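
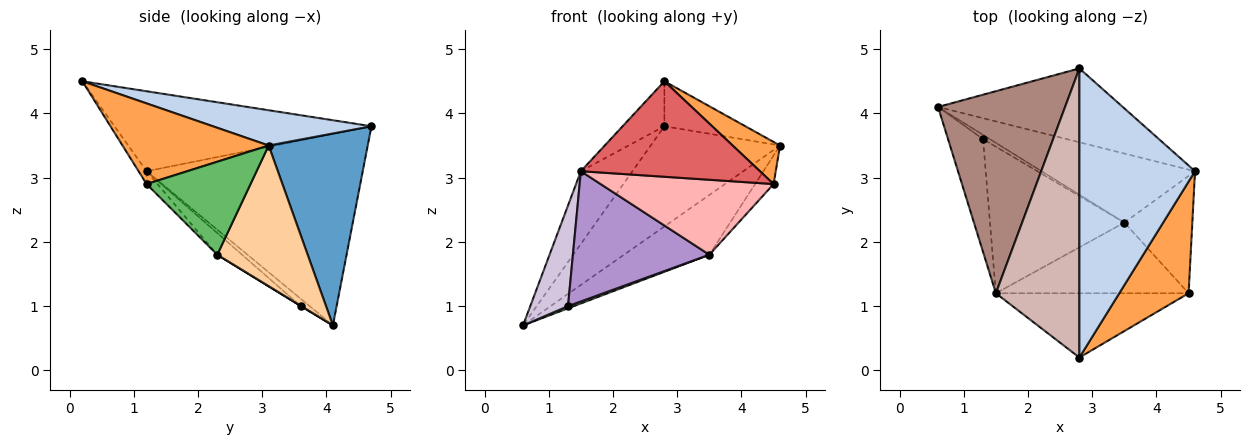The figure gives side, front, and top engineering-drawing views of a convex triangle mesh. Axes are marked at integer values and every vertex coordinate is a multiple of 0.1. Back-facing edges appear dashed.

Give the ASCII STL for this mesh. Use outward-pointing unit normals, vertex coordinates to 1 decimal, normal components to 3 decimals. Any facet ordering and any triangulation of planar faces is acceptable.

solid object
 facet normal 0.525 0.685 -0.505
  outer loop
   vertex 2.8 4.7 3.8
   vertex 4.6 3.1 3.5
   vertex 0.6 4.1 0.7
  endloop
 endfacet
 facet normal 0.289 0.147 0.946
  outer loop
   vertex 2.8 4.7 3.8
   vertex 2.8 0.2 4.5
   vertex 4.6 3.1 3.5
  endloop
 endfacet
 facet normal 0.736 -0.239 0.633
  outer loop
   vertex 4.5 1.2 2.9
   vertex 4.6 3.1 3.5
   vertex 2.8 0.2 4.5
  endloop
 endfacet
 facet normal 0.570 0.538 -0.622
  outer loop
   vertex 3.5 2.3 1.8
   vertex 0.6 4.1 0.7
   vertex 4.6 3.1 3.5
  endloop
 endfacet
 facet normal 0.799 0.142 -0.584
  outer loop
   vertex 3.5 2.3 1.8
   vertex 4.6 3.1 3.5
   vertex 4.5 1.2 2.9
  endloop
 endfacet
 facet normal 0.047 -0.465 -0.884
  outer loop
   vertex 1.3 3.6 1.0
   vertex 0.6 4.1 0.7
   vertex 3.5 2.3 1.8
  endloop
 endfacet
 facet normal -0.037 -0.829 -0.558
  outer loop
   vertex 1.5 1.2 3.1
   vertex 4.5 1.2 2.9
   vertex 2.8 0.2 4.5
  endloop
 endfacet
 facet normal -0.046 -0.727 -0.685
  outer loop
   vertex 1.5 1.2 3.1
   vertex 3.5 2.3 1.8
   vertex 4.5 1.2 2.9
  endloop
 endfacet
 facet normal -0.120 -0.659 -0.742
  outer loop
   vertex 1.5 1.2 3.1
   vertex 1.3 3.6 1.0
   vertex 3.5 2.3 1.8
  endloop
 endfacet
 facet normal -0.154 -0.658 -0.737
  outer loop
   vertex 1.5 1.2 3.1
   vertex 0.6 4.1 0.7
   vertex 1.3 3.6 1.0
  endloop
 endfacet
 facet normal -0.817 0.195 0.542
  outer loop
   vertex 1.5 1.2 3.1
   vertex 2.8 4.7 3.8
   vertex 0.6 4.1 0.7
  endloop
 endfacet
 facet normal -0.687 0.112 0.718
  outer loop
   vertex 1.5 1.2 3.1
   vertex 2.8 0.2 4.5
   vertex 2.8 4.7 3.8
  endloop
 endfacet
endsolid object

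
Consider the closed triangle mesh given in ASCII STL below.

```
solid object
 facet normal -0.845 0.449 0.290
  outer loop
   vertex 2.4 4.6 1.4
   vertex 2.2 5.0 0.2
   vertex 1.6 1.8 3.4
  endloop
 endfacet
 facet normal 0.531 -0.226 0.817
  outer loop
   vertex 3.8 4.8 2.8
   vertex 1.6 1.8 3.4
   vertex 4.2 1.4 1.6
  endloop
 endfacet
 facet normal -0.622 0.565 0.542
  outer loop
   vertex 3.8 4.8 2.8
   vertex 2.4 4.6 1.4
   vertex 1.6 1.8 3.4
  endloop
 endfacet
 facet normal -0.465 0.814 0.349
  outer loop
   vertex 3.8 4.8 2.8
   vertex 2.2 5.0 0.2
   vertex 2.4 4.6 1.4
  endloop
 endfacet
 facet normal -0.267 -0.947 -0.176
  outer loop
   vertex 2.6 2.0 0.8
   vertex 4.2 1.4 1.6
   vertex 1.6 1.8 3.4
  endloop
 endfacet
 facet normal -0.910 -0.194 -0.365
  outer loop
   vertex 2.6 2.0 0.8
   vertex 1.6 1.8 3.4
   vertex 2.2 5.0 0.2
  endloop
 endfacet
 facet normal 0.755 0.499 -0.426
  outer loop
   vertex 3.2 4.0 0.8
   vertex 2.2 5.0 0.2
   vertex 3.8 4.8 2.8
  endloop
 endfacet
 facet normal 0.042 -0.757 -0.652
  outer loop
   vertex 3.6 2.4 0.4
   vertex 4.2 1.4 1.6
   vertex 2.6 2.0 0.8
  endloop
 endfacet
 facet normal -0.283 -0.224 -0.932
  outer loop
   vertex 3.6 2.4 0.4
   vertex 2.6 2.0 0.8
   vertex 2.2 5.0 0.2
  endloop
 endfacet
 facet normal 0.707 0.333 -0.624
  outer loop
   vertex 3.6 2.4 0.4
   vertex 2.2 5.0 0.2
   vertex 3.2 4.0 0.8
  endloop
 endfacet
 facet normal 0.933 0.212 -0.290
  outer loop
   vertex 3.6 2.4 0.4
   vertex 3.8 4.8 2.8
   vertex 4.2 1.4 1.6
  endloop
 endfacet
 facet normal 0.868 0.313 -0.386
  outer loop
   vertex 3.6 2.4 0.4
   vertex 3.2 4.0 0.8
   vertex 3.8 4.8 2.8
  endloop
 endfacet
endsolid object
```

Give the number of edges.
18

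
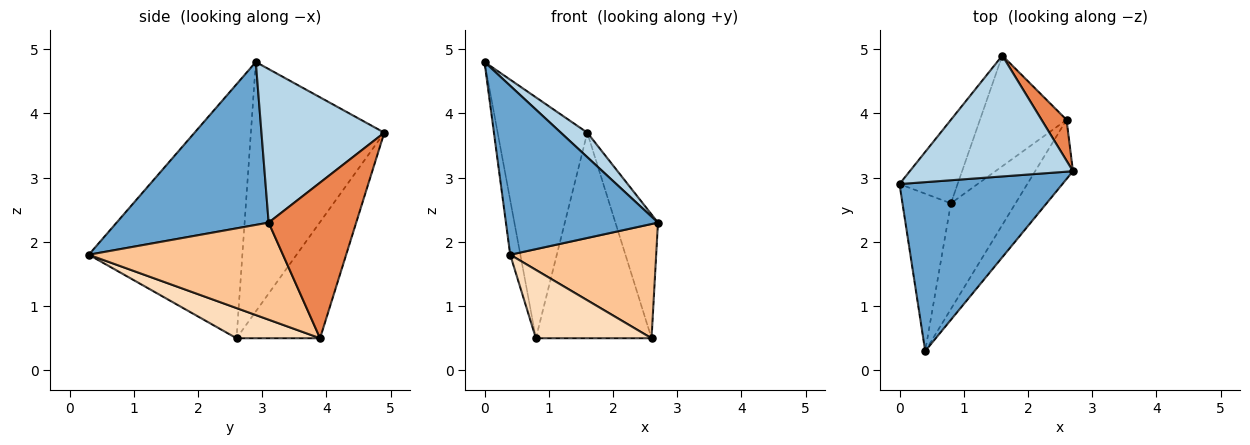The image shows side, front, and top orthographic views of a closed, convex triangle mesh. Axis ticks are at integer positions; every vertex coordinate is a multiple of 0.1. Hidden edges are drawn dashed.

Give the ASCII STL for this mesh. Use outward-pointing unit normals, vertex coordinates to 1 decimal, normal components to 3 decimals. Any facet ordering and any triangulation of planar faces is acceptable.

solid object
 facet normal 0.577 -0.577 0.577
  outer loop
   vertex 0.4 0.3 1.8
   vertex 2.7 3.1 2.3
   vertex 0.0 2.9 4.8
  endloop
 endfacet
 facet normal -0.980 0.065 -0.187
  outer loop
   vertex 0.8 2.6 0.5
   vertex 0.4 0.3 1.8
   vertex 0.0 2.9 4.8
  endloop
 endfacet
 facet normal 0.678 -0.146 0.720
  outer loop
   vertex 1.6 4.9 3.7
   vertex 0.0 2.9 4.8
   vertex 2.7 3.1 2.3
  endloop
 endfacet
 facet normal -0.815 0.548 -0.190
  outer loop
   vertex 1.6 4.9 3.7
   vertex 0.8 2.6 0.5
   vertex 0.0 2.9 4.8
  endloop
 endfacet
 facet normal 0.890 0.433 0.143
  outer loop
   vertex 2.6 3.9 0.5
   vertex 1.6 4.9 3.7
   vertex 2.7 3.1 2.3
  endloop
 endfacet
 facet normal -0.537 0.743 -0.400
  outer loop
   vertex 2.6 3.9 0.5
   vertex 0.8 2.6 0.5
   vertex 1.6 4.9 3.7
  endloop
 endfacet
 facet normal 0.763 -0.574 -0.297
  outer loop
   vertex 2.6 3.9 0.5
   vertex 2.7 3.1 2.3
   vertex 0.4 0.3 1.8
  endloop
 endfacet
 facet normal 0.365 -0.505 -0.782
  outer loop
   vertex 2.6 3.9 0.5
   vertex 0.4 0.3 1.8
   vertex 0.8 2.6 0.5
  endloop
 endfacet
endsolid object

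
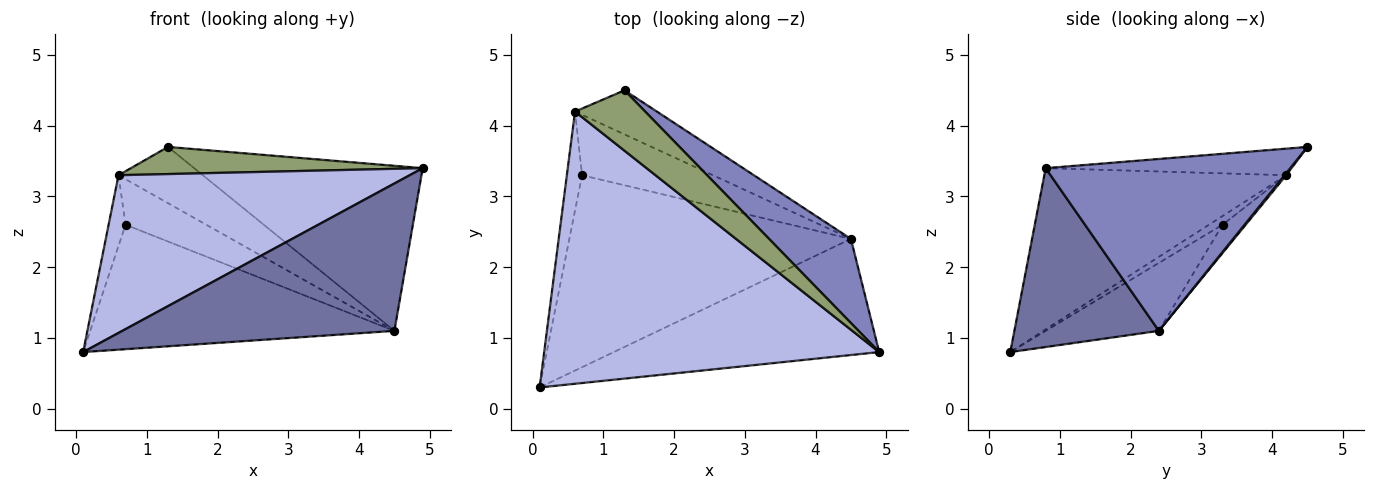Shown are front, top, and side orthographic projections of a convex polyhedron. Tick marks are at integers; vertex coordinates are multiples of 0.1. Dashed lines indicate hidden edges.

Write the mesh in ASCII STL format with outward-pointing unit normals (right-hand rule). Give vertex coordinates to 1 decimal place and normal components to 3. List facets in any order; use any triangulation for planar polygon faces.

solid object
 facet normal 0.385 -0.725 -0.571
  outer loop
   vertex 4.5 2.4 1.1
   vertex 4.9 0.8 3.4
   vertex 0.1 0.3 0.8
  endloop
 endfacet
 facet normal 0.690 0.645 0.329
  outer loop
   vertex 4.5 2.4 1.1
   vertex 1.3 4.5 3.7
   vertex 4.9 0.8 3.4
  endloop
 endfacet
 facet normal -0.198 0.533 -0.822
  outer loop
   vertex 0.7 3.3 2.6
   vertex 4.5 2.4 1.1
   vertex 0.1 0.3 0.8
  endloop
 endfacet
 facet normal -0.384 -0.463 0.799
  outer loop
   vertex 0.6 4.2 3.3
   vertex 0.1 0.3 0.8
   vertex 4.9 0.8 3.4
  endloop
 endfacet
 facet normal -0.327 -0.388 0.862
  outer loop
   vertex 0.6 4.2 3.3
   vertex 4.9 0.8 3.4
   vertex 1.3 4.5 3.7
  endloop
 endfacet
 facet normal -0.422 0.527 -0.738
  outer loop
   vertex 0.6 4.2 3.3
   vertex 0.7 3.3 2.6
   vertex 0.1 0.3 0.8
  endloop
 endfacet
 facet normal 0.015 0.787 -0.617
  outer loop
   vertex 0.6 4.2 3.3
   vertex 1.3 4.5 3.7
   vertex 4.5 2.4 1.1
  endloop
 endfacet
 facet normal -0.170 0.593 -0.787
  outer loop
   vertex 0.6 4.2 3.3
   vertex 4.5 2.4 1.1
   vertex 0.7 3.3 2.6
  endloop
 endfacet
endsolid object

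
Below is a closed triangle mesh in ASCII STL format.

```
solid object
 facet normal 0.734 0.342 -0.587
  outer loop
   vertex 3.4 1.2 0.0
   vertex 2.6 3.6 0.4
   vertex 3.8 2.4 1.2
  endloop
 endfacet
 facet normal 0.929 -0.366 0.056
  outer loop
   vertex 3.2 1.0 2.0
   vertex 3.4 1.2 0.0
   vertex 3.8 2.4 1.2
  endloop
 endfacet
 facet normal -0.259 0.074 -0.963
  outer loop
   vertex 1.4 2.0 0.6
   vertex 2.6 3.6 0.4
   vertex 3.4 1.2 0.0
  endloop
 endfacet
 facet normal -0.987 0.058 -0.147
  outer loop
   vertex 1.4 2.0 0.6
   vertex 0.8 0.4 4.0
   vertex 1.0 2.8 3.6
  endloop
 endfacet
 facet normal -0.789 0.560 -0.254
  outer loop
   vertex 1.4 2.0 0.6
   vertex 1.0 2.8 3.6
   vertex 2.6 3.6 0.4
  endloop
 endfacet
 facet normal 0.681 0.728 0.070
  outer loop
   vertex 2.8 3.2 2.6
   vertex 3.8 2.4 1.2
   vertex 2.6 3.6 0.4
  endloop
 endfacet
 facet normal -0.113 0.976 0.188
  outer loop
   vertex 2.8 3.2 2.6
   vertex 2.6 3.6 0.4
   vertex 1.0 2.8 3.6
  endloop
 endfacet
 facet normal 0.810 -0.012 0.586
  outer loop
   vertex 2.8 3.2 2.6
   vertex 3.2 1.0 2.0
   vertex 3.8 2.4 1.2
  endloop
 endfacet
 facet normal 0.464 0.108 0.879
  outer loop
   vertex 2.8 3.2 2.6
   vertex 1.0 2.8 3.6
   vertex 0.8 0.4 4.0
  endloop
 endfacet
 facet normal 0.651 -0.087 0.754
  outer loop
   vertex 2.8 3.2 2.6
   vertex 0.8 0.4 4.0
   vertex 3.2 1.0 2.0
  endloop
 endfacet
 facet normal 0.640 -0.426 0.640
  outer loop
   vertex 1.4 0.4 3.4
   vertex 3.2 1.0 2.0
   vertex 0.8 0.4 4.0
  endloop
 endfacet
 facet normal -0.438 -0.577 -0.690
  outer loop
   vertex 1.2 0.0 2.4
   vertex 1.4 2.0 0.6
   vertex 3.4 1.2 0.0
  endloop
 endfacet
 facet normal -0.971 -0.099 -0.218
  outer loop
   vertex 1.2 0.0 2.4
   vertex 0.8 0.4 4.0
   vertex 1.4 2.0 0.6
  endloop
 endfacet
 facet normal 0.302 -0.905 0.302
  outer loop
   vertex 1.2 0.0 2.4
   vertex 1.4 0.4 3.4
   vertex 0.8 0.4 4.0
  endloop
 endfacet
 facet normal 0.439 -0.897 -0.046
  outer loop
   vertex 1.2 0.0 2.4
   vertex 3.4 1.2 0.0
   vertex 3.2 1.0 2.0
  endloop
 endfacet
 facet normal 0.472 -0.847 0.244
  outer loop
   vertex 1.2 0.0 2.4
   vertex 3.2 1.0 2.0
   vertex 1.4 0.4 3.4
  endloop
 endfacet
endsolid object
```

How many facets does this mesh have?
16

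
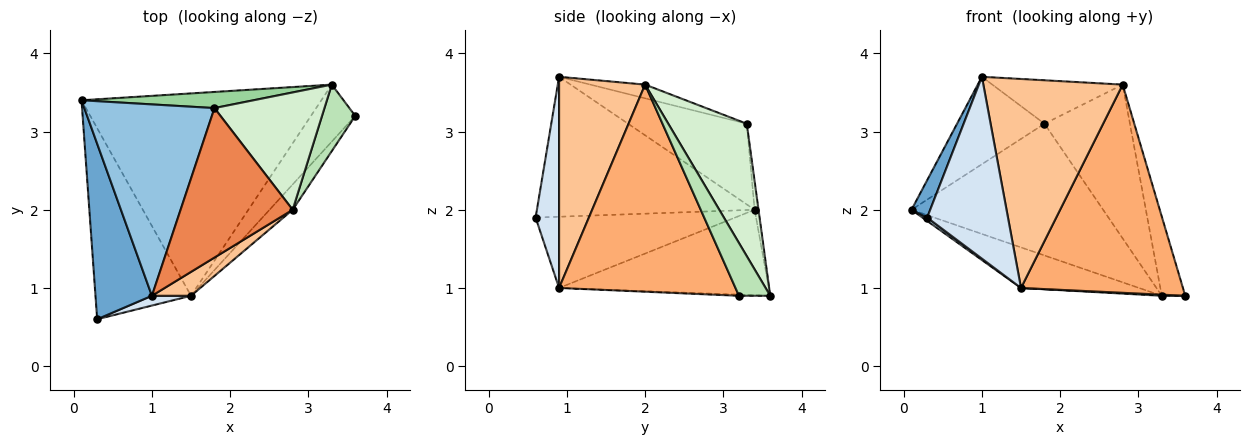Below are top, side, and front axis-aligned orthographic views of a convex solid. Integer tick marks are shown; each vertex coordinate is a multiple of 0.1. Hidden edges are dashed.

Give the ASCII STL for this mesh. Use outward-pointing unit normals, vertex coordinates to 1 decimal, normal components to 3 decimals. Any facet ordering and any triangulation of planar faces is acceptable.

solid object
 facet normal -0.925 -0.079 0.373
  outer loop
   vertex 1.0 0.9 3.7
   vertex 0.1 3.4 2.0
   vertex 0.3 0.6 1.9
  endloop
 endfacet
 facet normal -0.491 0.362 0.792
  outer loop
   vertex 1.8 3.3 3.1
   vertex 0.1 3.4 2.0
   vertex 1.0 0.9 3.7
  endloop
 endfacet
 facet normal -0.598 -0.014 -0.802
  outer loop
   vertex 1.5 0.9 1.0
   vertex 0.3 0.6 1.9
   vertex 0.1 3.4 2.0
  endloop
 endfacet
 facet normal 0.278 -0.959 0.052
  outer loop
   vertex 1.5 0.9 1.0
   vertex 1.0 0.9 3.7
   vertex 0.3 0.6 1.9
  endloop
 endfacet
 facet normal -0.116 0.277 0.954
  outer loop
   vertex 2.8 2.0 3.6
   vertex 1.8 3.3 3.1
   vertex 1.0 0.9 3.7
  endloop
 endfacet
 facet normal 0.734 -0.674 -0.082
  outer loop
   vertex 2.8 2.0 3.6
   vertex 1.5 0.9 1.0
   vertex 3.6 3.2 0.9
  endloop
 endfacet
 facet normal 0.523 -0.847 0.097
  outer loop
   vertex 2.8 2.0 3.6
   vertex 1.0 0.9 3.7
   vertex 1.5 0.9 1.0
  endloop
 endfacet
 facet normal -0.330 0.186 -0.926
  outer loop
   vertex 3.3 3.6 0.9
   vertex 1.5 0.9 1.0
   vertex 0.1 3.4 2.0
  endloop
 endfacet
 facet normal -0.026 -0.020 -0.999
  outer loop
   vertex 3.3 3.6 0.9
   vertex 3.6 3.2 0.9
   vertex 1.5 0.9 1.0
  endloop
 endfacet
 facet normal -0.020 0.992 0.122
  outer loop
   vertex 3.3 3.6 0.9
   vertex 0.1 3.4 2.0
   vertex 1.8 3.3 3.1
  endloop
 endfacet
 facet normal 0.714 0.536 0.450
  outer loop
   vertex 3.3 3.6 0.9
   vertex 2.8 2.0 3.6
   vertex 3.6 3.2 0.9
  endloop
 endfacet
 facet normal 0.590 0.642 0.490
  outer loop
   vertex 3.3 3.6 0.9
   vertex 1.8 3.3 3.1
   vertex 2.8 2.0 3.6
  endloop
 endfacet
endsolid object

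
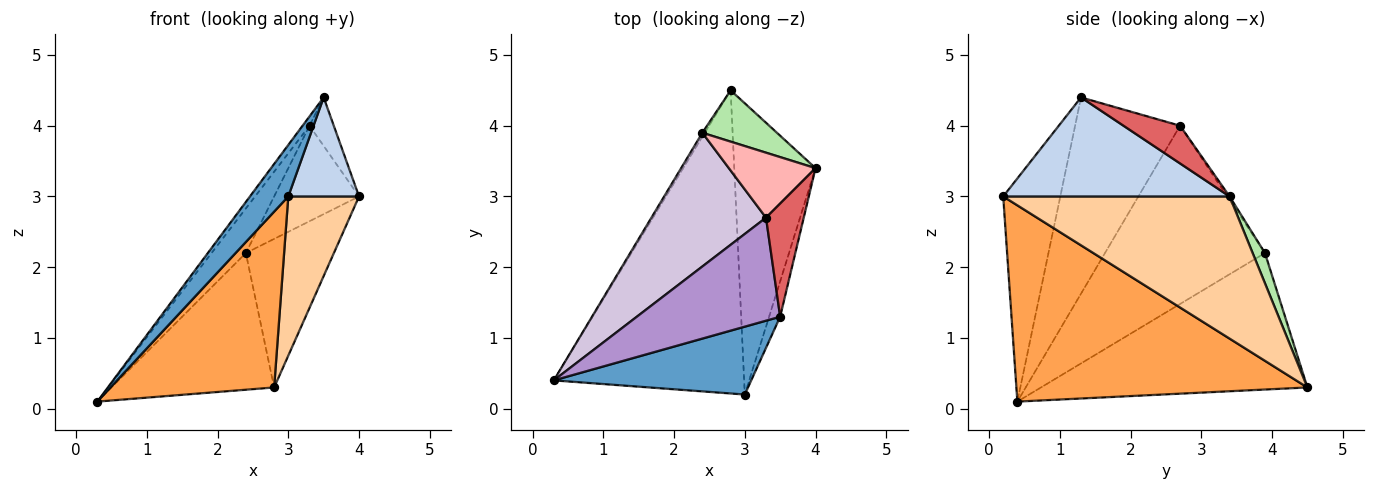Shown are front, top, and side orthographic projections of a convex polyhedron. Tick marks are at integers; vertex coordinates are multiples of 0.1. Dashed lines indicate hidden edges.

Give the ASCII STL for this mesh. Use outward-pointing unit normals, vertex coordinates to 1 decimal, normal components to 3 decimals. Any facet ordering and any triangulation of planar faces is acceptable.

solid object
 facet normal -0.669 -0.449 0.592
  outer loop
   vertex 3.5 1.3 4.4
   vertex 0.3 0.4 0.1
   vertex 3.0 0.2 3.0
  endloop
 endfacet
 facet normal 0.949 -0.297 -0.106
  outer loop
   vertex 3.5 1.3 4.4
   vertex 3.0 0.2 3.0
   vertex 4.0 3.4 3.0
  endloop
 endfacet
 facet normal 0.666 -0.374 -0.646
  outer loop
   vertex 2.8 4.5 0.3
   vertex 3.0 0.2 3.0
   vertex 0.3 0.4 0.1
  endloop
 endfacet
 facet normal 0.838 -0.262 -0.479
  outer loop
   vertex 2.8 4.5 0.3
   vertex 4.0 3.4 3.0
   vertex 3.0 0.2 3.0
  endloop
 endfacet
 facet normal -0.853 0.521 -0.015
  outer loop
   vertex 2.8 4.5 0.3
   vertex 0.3 0.4 0.1
   vertex 2.4 3.9 2.2
  endloop
 endfacet
 facet normal 0.131 0.937 0.324
  outer loop
   vertex 2.8 4.5 0.3
   vertex 2.4 3.9 2.2
   vertex 4.0 3.4 3.0
  endloop
 endfacet
 facet normal 0.677 0.290 0.677
  outer loop
   vertex 3.3 2.7 4.0
   vertex 3.5 1.3 4.4
   vertex 4.0 3.4 3.0
  endloop
 endfacet
 facet normal -0.023 0.826 0.562
  outer loop
   vertex 3.3 2.7 4.0
   vertex 4.0 3.4 3.0
   vertex 2.4 3.9 2.2
  endloop
 endfacet
 facet normal -0.806 0.053 0.589
  outer loop
   vertex 3.3 2.7 4.0
   vertex 0.3 0.4 0.1
   vertex 3.5 1.3 4.4
  endloop
 endfacet
 facet normal -0.828 0.177 0.532
  outer loop
   vertex 3.3 2.7 4.0
   vertex 2.4 3.9 2.2
   vertex 0.3 0.4 0.1
  endloop
 endfacet
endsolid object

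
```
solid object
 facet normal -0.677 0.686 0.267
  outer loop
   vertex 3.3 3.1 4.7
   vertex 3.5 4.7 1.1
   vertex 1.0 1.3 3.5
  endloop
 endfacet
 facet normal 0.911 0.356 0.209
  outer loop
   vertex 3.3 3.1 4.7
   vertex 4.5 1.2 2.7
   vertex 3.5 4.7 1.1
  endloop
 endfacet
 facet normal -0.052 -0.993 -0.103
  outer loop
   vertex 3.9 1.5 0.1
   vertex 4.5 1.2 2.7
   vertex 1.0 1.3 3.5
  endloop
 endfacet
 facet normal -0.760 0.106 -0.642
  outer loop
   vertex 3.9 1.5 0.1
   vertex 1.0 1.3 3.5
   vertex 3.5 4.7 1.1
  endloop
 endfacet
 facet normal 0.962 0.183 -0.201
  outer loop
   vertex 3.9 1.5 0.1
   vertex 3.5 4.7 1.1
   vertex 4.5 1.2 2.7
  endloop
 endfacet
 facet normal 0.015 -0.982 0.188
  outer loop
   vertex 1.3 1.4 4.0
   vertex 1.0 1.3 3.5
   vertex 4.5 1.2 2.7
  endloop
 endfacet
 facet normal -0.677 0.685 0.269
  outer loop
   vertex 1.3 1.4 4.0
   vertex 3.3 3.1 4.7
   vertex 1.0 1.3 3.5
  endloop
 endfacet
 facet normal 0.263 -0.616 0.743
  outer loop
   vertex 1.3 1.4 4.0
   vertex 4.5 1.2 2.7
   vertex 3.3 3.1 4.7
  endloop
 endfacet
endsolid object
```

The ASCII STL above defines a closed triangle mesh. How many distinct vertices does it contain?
6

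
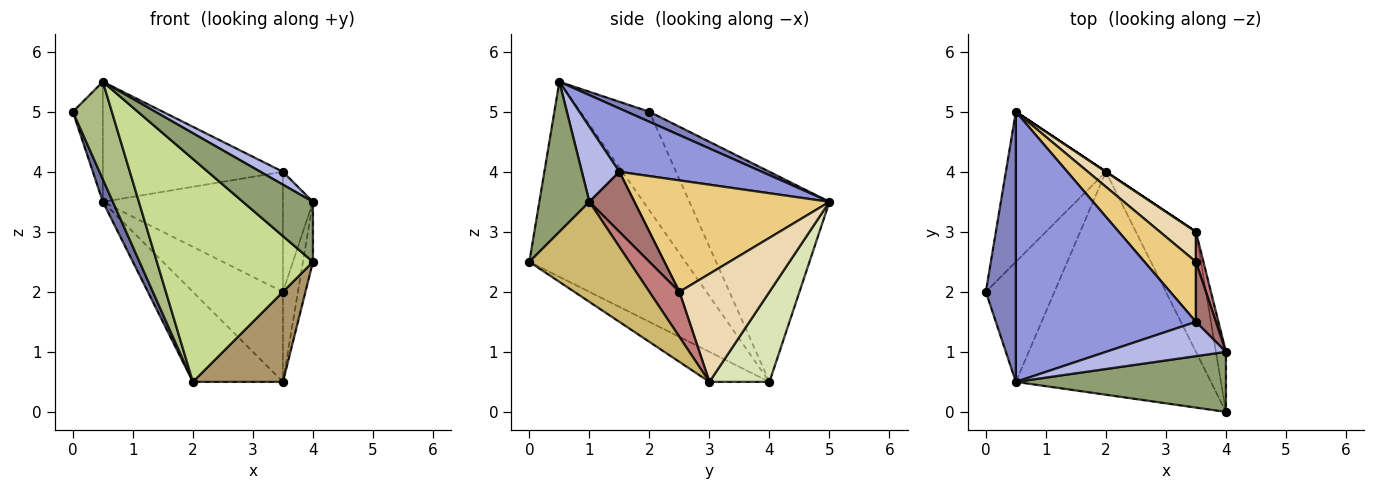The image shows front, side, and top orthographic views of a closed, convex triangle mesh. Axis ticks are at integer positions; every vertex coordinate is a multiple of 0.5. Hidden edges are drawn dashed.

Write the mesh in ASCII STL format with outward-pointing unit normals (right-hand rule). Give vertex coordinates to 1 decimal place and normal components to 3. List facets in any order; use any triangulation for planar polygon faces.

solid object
 facet normal -0.901 -0.064 -0.429
  outer loop
   vertex 2.0 4.0 0.5
   vertex 0.0 2.0 5.0
   vertex 0.5 5.0 3.5
  endloop
 endfacet
 facet normal 0.291 0.389 0.874
  outer loop
   vertex 0.5 0.5 5.5
   vertex 0.5 5.0 3.5
   vertex 0.0 2.0 5.0
  endloop
 endfacet
 facet normal 0.306 0.387 0.870
  outer loop
   vertex 0.5 0.5 5.5
   vertex 3.5 1.5 4.0
   vertex 0.5 5.0 3.5
  endloop
 endfacet
 facet normal 0.505 -0.303 0.808
  outer loop
   vertex 0.5 0.5 5.5
   vertex 4.0 1.0 3.5
   vertex 3.5 1.5 4.0
  endloop
 endfacet
 facet normal 0.451 -0.631 0.631
  outer loop
   vertex 0.5 0.5 5.5
   vertex 4.0 0.0 2.5
   vertex 4.0 1.0 3.5
  endloop
 endfacet
 facet normal -0.745 -0.421 -0.518
  outer loop
   vertex 0.5 0.5 5.5
   vertex 0.0 2.0 5.0
   vertex 2.0 4.0 0.5
  endloop
 endfacet
 facet normal -0.577 -0.577 -0.577
  outer loop
   vertex 0.5 0.5 5.5
   vertex 2.0 4.0 0.5
   vertex 4.0 0.0 2.5
  endloop
 endfacet
 facet normal 0.555 0.832 0.000
  outer loop
   vertex 3.5 3.0 0.5
   vertex 2.0 4.0 0.5
   vertex 0.5 5.0 3.5
  endloop
 endfacet
 facet normal -0.371 -0.557 -0.743
  outer loop
   vertex 3.5 3.0 0.5
   vertex 4.0 0.0 2.5
   vertex 2.0 4.0 0.5
  endloop
 endfacet
 facet normal 0.990 0.099 -0.099
  outer loop
   vertex 3.5 3.0 0.5
   vertex 4.0 1.0 3.5
   vertex 4.0 0.0 2.5
  endloop
 endfacet
 facet normal 0.696 0.642 0.321
  outer loop
   vertex 3.5 2.5 2.0
   vertex 0.5 5.0 3.5
   vertex 3.5 1.5 4.0
  endloop
 endfacet
 facet normal 0.688 0.688 0.229
  outer loop
   vertex 3.5 2.5 2.0
   vertex 3.5 3.0 0.5
   vertex 0.5 5.0 3.5
  endloop
 endfacet
 facet normal 0.802 0.535 0.267
  outer loop
   vertex 3.5 2.5 2.0
   vertex 3.5 1.5 4.0
   vertex 4.0 1.0 3.5
  endloop
 endfacet
 facet normal 0.885 0.442 0.147
  outer loop
   vertex 3.5 2.5 2.0
   vertex 4.0 1.0 3.5
   vertex 3.5 3.0 0.5
  endloop
 endfacet
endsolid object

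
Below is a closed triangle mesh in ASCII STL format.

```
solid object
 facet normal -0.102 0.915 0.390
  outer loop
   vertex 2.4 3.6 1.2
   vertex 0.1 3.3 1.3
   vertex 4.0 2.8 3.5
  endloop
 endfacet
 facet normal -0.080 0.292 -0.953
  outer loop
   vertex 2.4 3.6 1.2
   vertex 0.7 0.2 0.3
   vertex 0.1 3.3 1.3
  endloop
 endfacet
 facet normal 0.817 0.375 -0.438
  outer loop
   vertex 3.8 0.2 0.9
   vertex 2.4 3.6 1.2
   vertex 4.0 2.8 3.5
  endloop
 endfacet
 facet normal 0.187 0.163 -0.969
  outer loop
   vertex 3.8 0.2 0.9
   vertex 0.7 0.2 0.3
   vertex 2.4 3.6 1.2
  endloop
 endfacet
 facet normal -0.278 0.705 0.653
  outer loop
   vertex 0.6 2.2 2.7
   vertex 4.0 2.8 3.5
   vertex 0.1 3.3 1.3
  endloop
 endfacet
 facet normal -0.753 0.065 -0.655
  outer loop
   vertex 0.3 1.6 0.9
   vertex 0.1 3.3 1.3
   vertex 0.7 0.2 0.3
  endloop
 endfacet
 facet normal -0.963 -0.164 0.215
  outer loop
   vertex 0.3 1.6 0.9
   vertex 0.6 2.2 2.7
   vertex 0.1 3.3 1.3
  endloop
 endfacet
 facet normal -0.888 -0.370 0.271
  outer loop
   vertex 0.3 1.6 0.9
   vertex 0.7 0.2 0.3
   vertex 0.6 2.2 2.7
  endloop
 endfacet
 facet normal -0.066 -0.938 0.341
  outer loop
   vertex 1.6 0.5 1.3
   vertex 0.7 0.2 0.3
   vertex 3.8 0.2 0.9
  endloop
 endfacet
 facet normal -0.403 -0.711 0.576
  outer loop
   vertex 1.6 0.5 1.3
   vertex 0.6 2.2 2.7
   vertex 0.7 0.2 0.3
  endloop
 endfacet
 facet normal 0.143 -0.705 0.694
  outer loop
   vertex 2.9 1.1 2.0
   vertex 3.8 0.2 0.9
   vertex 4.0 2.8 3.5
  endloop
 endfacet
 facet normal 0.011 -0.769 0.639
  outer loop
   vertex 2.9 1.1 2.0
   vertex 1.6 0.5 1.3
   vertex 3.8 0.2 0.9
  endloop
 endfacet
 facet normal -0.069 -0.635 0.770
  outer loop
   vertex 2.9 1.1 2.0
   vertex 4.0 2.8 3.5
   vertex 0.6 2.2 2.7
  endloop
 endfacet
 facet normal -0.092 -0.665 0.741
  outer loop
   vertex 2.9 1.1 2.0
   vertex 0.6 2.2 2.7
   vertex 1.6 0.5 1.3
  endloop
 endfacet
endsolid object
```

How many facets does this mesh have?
14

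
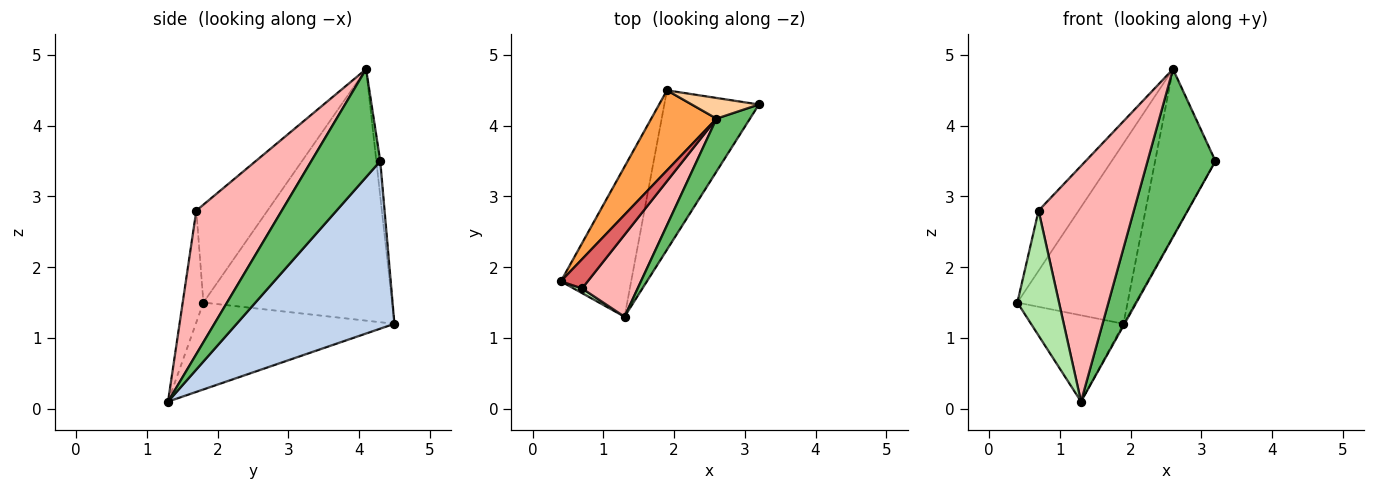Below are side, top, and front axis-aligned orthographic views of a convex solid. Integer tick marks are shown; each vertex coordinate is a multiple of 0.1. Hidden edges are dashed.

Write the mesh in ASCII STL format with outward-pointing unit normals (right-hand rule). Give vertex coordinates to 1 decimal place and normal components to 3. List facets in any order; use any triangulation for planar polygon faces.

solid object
 facet normal -0.731 0.340 -0.591
  outer loop
   vertex 1.3 1.3 0.1
   vertex 0.4 1.8 1.5
   vertex 1.9 4.5 1.2
  endloop
 endfacet
 facet normal 0.871 0.006 -0.492
  outer loop
   vertex 1.3 1.3 0.1
   vertex 1.9 4.5 1.2
   vertex 3.2 4.3 3.5
  endloop
 endfacet
 facet normal -0.843 0.492 0.219
  outer loop
   vertex 2.6 4.1 4.8
   vertex 1.9 4.5 1.2
   vertex 0.4 1.8 1.5
  endloop
 endfacet
 facet normal -0.065 0.990 0.123
  outer loop
   vertex 2.6 4.1 4.8
   vertex 3.2 4.3 3.5
   vertex 1.9 4.5 1.2
  endloop
 endfacet
 facet normal 0.696 -0.685 0.216
  outer loop
   vertex 2.6 4.1 4.8
   vertex 1.3 1.3 0.1
   vertex 3.2 4.3 3.5
  endloop
 endfacet
 facet normal -0.445 -0.895 0.034
  outer loop
   vertex 0.7 1.7 2.8
   vertex 0.4 1.8 1.5
   vertex 1.3 1.3 0.1
  endloop
 endfacet
 facet normal -0.847 0.477 0.232
  outer loop
   vertex 0.7 1.7 2.8
   vertex 2.6 4.1 4.8
   vertex 0.4 1.8 1.5
  endloop
 endfacet
 facet normal 0.647 -0.721 0.250
  outer loop
   vertex 0.7 1.7 2.8
   vertex 1.3 1.3 0.1
   vertex 2.6 4.1 4.8
  endloop
 endfacet
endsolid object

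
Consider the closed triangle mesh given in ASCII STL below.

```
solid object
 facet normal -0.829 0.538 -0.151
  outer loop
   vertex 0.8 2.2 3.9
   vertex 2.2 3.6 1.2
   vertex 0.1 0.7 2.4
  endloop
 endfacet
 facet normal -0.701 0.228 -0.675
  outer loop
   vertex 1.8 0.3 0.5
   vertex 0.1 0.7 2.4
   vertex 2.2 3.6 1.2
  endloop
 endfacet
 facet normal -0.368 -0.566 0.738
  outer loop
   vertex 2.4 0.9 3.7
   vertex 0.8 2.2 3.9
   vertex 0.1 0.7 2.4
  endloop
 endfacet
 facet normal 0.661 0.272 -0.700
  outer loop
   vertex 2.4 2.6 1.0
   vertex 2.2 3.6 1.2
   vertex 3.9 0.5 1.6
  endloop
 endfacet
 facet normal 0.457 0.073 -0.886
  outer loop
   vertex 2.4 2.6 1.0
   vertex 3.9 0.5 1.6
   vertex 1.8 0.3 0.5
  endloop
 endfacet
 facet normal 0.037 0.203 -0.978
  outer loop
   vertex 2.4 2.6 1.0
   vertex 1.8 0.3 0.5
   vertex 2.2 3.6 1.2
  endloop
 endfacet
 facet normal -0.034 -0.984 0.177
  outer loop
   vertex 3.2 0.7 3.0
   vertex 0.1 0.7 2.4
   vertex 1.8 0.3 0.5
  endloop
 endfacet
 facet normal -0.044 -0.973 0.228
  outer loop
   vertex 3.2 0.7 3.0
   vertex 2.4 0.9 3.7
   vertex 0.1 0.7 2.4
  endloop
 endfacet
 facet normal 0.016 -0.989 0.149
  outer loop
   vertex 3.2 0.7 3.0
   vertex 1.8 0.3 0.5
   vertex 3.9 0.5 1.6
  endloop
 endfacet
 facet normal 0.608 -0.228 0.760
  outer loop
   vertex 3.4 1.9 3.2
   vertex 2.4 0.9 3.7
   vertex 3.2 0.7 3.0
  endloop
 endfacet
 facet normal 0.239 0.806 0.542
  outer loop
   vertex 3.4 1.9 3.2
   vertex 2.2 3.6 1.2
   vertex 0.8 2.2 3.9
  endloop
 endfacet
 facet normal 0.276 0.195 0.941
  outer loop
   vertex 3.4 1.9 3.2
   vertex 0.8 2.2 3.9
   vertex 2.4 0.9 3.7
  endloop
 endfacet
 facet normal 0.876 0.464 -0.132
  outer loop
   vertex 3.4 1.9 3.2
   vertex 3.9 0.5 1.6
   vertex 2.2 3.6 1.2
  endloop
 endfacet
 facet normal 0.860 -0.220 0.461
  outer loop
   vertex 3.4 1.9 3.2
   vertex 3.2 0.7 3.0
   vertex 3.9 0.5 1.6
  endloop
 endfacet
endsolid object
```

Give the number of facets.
14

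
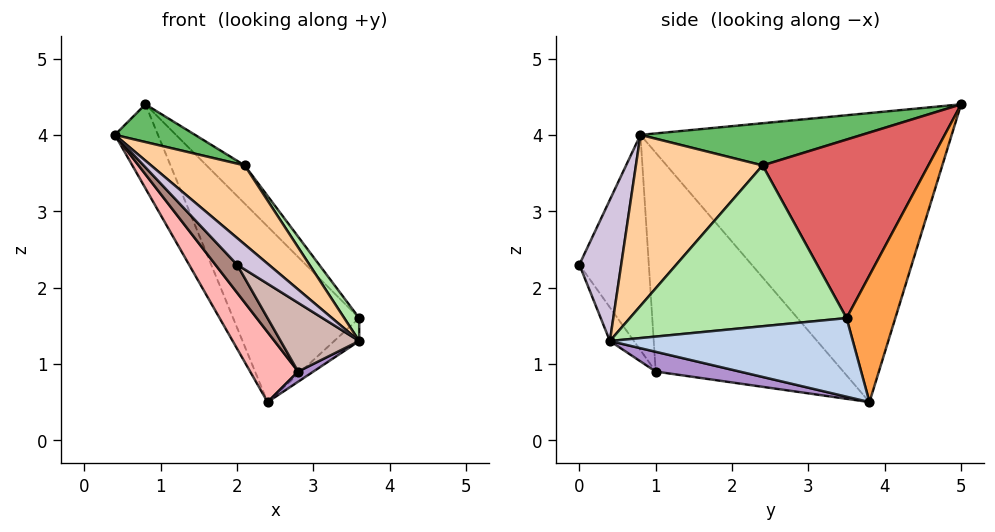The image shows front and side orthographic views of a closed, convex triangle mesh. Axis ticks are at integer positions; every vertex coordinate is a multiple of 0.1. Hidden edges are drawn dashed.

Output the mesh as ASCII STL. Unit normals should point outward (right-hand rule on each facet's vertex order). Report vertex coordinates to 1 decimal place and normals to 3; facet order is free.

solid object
 facet normal -0.904 0.125 -0.409
  outer loop
   vertex 2.4 3.8 0.5
   vertex 0.4 0.8 4.0
   vertex 0.8 5.0 4.4
  endloop
 endfacet
 facet normal 0.684 0.070 -0.727
  outer loop
   vertex 3.6 3.5 1.6
   vertex 3.6 0.4 1.3
   vertex 2.4 3.8 0.5
  endloop
 endfacet
 facet normal 0.357 0.924 -0.138
  outer loop
   vertex 3.6 3.5 1.6
   vertex 2.4 3.8 0.5
   vertex 0.8 5.0 4.4
  endloop
 endfacet
 facet normal 0.557 -0.412 0.721
  outer loop
   vertex 2.1 2.4 3.6
   vertex 0.4 0.8 4.0
   vertex 3.6 0.4 1.3
  endloop
 endfacet
 facet normal 0.334 -0.121 0.935
  outer loop
   vertex 2.1 2.4 3.6
   vertex 0.8 5.0 4.4
   vertex 0.4 0.8 4.0
  endloop
 endfacet
 facet normal 0.813 -0.056 0.579
  outer loop
   vertex 2.1 2.4 3.6
   vertex 3.6 0.4 1.3
   vertex 3.6 3.5 1.6
  endloop
 endfacet
 facet normal 0.741 0.171 0.650
  outer loop
   vertex 2.1 2.4 3.6
   vertex 3.6 3.5 1.6
   vertex 0.8 5.0 4.4
  endloop
 endfacet
 facet normal -0.769 -0.197 -0.608
  outer loop
   vertex 2.8 1.0 0.9
   vertex 0.4 0.8 4.0
   vertex 2.4 3.8 0.5
  endloop
 endfacet
 facet normal 0.402 -0.073 -0.913
  outer loop
   vertex 2.8 1.0 0.9
   vertex 2.4 3.8 0.5
   vertex 3.6 0.4 1.3
  endloop
 endfacet
 facet normal 0.554 -0.419 0.719
  outer loop
   vertex 2.0 0.0 2.3
   vertex 3.6 0.4 1.3
   vertex 0.4 0.8 4.0
  endloop
 endfacet
 facet normal -0.761 -0.237 -0.604
  outer loop
   vertex 2.0 0.0 2.3
   vertex 0.4 0.8 4.0
   vertex 2.8 1.0 0.9
  endloop
 endfacet
 facet normal -0.223 -0.729 -0.648
  outer loop
   vertex 2.0 0.0 2.3
   vertex 2.8 1.0 0.9
   vertex 3.6 0.4 1.3
  endloop
 endfacet
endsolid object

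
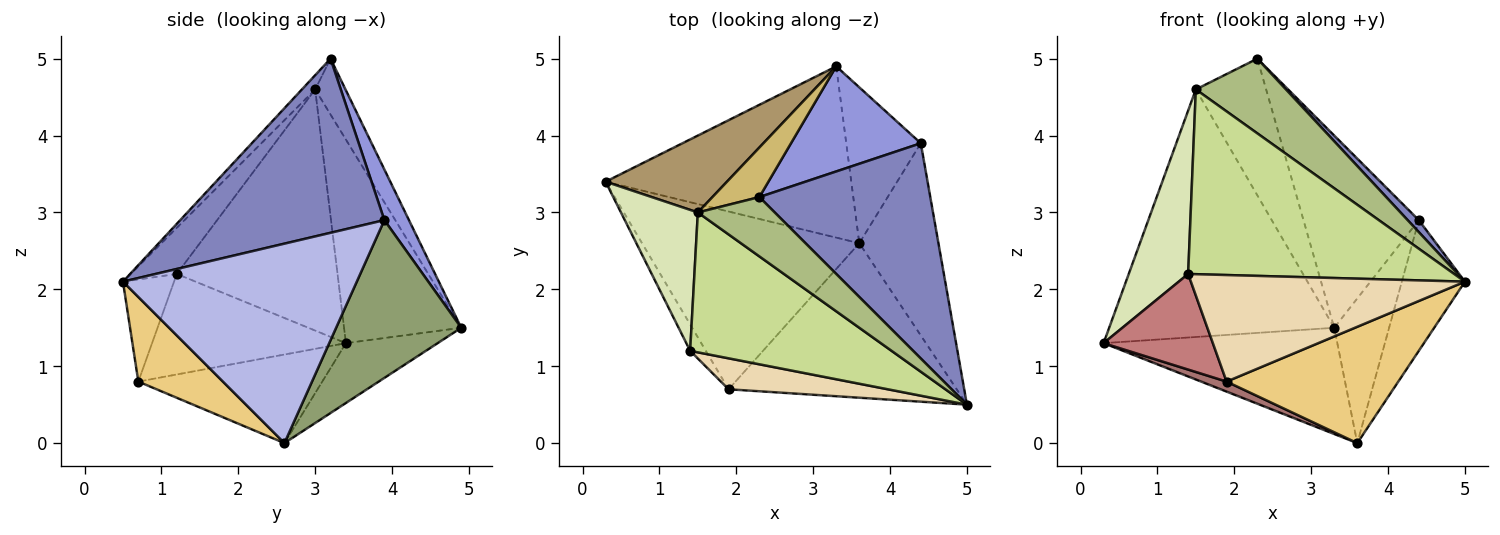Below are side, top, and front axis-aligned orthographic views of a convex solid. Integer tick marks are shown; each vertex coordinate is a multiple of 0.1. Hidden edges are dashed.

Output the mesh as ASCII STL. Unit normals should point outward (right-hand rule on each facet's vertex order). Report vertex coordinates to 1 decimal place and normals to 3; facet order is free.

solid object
 facet normal -0.203 0.516 -0.832
  outer loop
   vertex 3.6 2.6 0.0
   vertex 0.3 3.4 1.3
   vertex 3.3 4.9 1.5
  endloop
 endfacet
 facet normal 0.713 -0.039 0.700
  outer loop
   vertex 4.4 3.9 2.9
   vertex 2.3 3.2 5.0
   vertex 5.0 0.5 2.1
  endloop
 endfacet
 facet normal 0.184 0.862 0.471
  outer loop
   vertex 4.4 3.9 2.9
   vertex 3.3 4.9 1.5
   vertex 2.3 3.2 5.0
  endloop
 endfacet
 facet normal 0.902 0.243 -0.358
  outer loop
   vertex 4.4 3.9 2.9
   vertex 5.0 0.5 2.1
   vertex 3.6 2.6 0.0
  endloop
 endfacet
 facet normal 0.840 0.369 -0.397
  outer loop
   vertex 4.4 3.9 2.9
   vertex 3.6 2.6 0.0
   vertex 3.3 4.9 1.5
  endloop
 endfacet
 facet normal -0.114 -0.778 0.618
  outer loop
   vertex 1.5 3.0 4.6
   vertex 5.0 0.5 2.1
   vertex 2.3 3.2 5.0
  endloop
 endfacet
 facet normal -0.137 -0.790 0.598
  outer loop
   vertex 1.5 3.0 4.6
   vertex 1.4 1.2 2.2
   vertex 5.0 0.5 2.1
  endloop
 endfacet
 facet normal -0.899 -0.332 0.287
  outer loop
   vertex 1.5 3.0 4.6
   vertex 0.3 3.4 1.3
   vertex 1.4 1.2 2.2
  endloop
 endfacet
 facet normal -0.445 0.855 0.266
  outer loop
   vertex 1.5 3.0 4.6
   vertex 3.3 4.9 1.5
   vertex 0.3 3.4 1.3
  endloop
 endfacet
 facet normal -0.376 0.871 0.316
  outer loop
   vertex 1.5 3.0 4.6
   vertex 2.3 3.2 5.0
   vertex 3.3 4.9 1.5
  endloop
 endfacet
 facet normal 0.284 -0.577 -0.766
  outer loop
   vertex 1.9 0.7 0.8
   vertex 3.6 2.6 0.0
   vertex 5.0 0.5 2.1
  endloop
 endfacet
 facet normal -0.176 -0.945 0.275
  outer loop
   vertex 1.9 0.7 0.8
   vertex 5.0 0.5 2.1
   vertex 1.4 1.2 2.2
  endloop
 endfacet
 facet normal -0.377 -0.052 -0.925
  outer loop
   vertex 1.9 0.7 0.8
   vertex 0.3 3.4 1.3
   vertex 3.6 2.6 0.0
  endloop
 endfacet
 facet normal -0.863 -0.487 -0.134
  outer loop
   vertex 1.9 0.7 0.8
   vertex 1.4 1.2 2.2
   vertex 0.3 3.4 1.3
  endloop
 endfacet
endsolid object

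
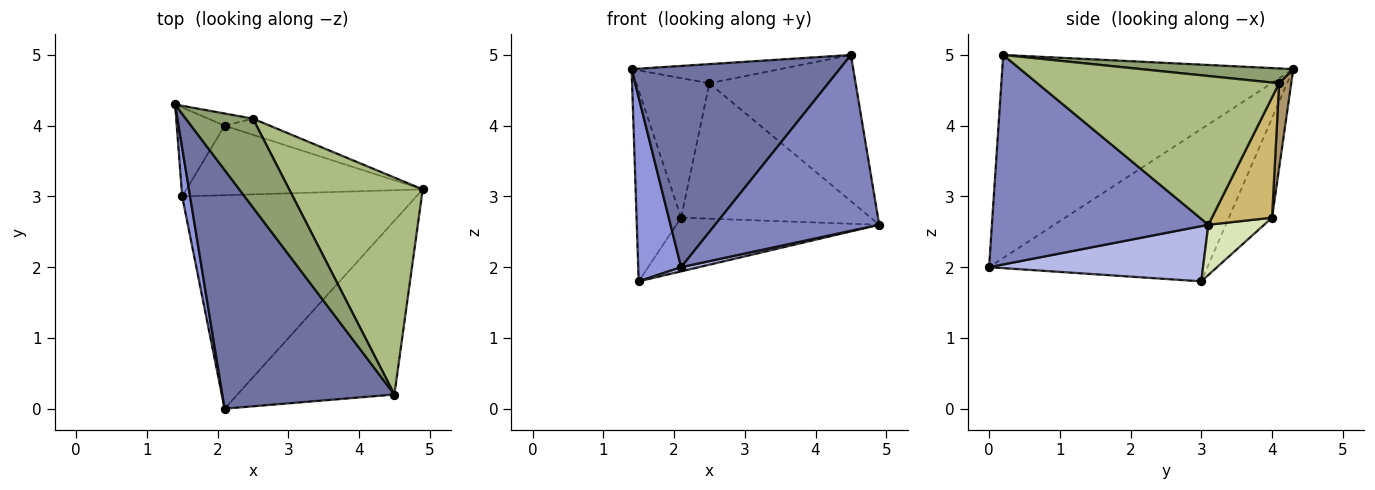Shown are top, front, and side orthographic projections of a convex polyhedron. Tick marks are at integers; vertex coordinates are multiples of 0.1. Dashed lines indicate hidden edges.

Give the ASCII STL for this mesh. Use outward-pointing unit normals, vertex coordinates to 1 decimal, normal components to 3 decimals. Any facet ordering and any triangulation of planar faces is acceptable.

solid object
 facet normal -0.670 -0.479 0.568
  outer loop
   vertex 4.5 0.2 5.0
   vertex 1.4 4.3 4.8
   vertex 2.1 0.0 2.0
  endloop
 endfacet
 facet normal 0.684 -0.519 -0.513
  outer loop
   vertex 4.5 0.2 5.0
   vertex 2.1 0.0 2.0
   vertex 4.9 3.1 2.6
  endloop
 endfacet
 facet normal -0.980 -0.193 0.051
  outer loop
   vertex 1.5 3.0 1.8
   vertex 2.1 0.0 2.0
   vertex 1.4 4.3 4.8
  endloop
 endfacet
 facet normal 0.230 -0.019 -0.973
  outer loop
   vertex 1.5 3.0 1.8
   vertex 4.9 3.1 2.6
   vertex 2.1 0.0 2.0
  endloop
 endfacet
 facet normal 0.211 0.206 0.955
  outer loop
   vertex 2.5 4.1 4.6
   vertex 1.4 4.3 4.8
   vertex 4.5 0.2 5.0
  endloop
 endfacet
 facet normal 0.679 0.410 0.609
  outer loop
   vertex 2.5 4.1 4.6
   vertex 4.5 0.2 5.0
   vertex 4.9 3.1 2.6
  endloop
 endfacet
 facet normal -0.660 0.681 -0.317
  outer loop
   vertex 2.1 4.0 2.7
   vertex 1.5 3.0 1.8
   vertex 1.4 4.3 4.8
  endloop
 endfacet
 facet normal 0.166 0.603 -0.780
  outer loop
   vertex 2.1 4.0 2.7
   vertex 4.9 3.1 2.6
   vertex 1.5 3.0 1.8
  endloop
 endfacet
 facet normal 0.163 0.983 -0.086
  outer loop
   vertex 2.1 4.0 2.7
   vertex 1.4 4.3 4.8
   vertex 2.5 4.1 4.6
  endloop
 endfacet
 facet normal 0.300 0.947 -0.113
  outer loop
   vertex 2.1 4.0 2.7
   vertex 2.5 4.1 4.6
   vertex 4.9 3.1 2.6
  endloop
 endfacet
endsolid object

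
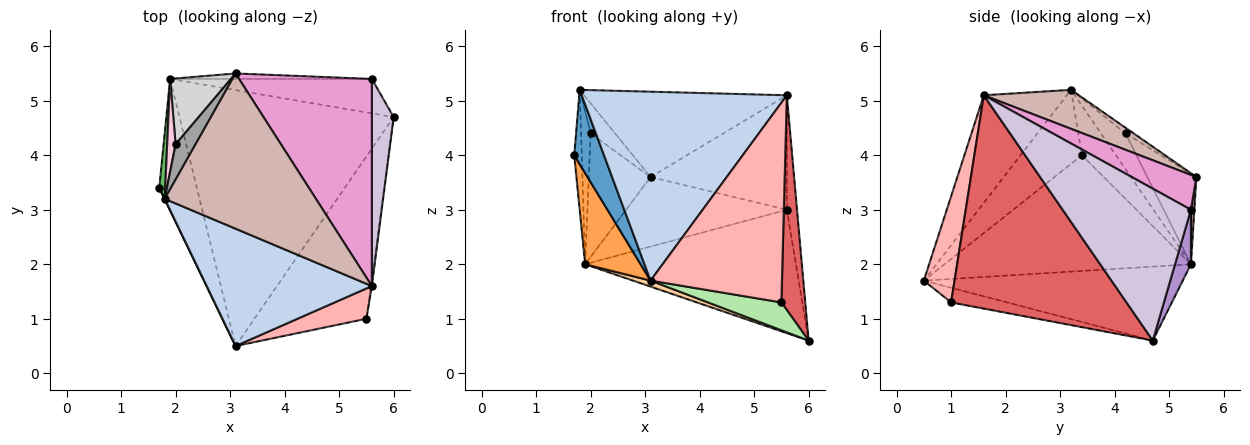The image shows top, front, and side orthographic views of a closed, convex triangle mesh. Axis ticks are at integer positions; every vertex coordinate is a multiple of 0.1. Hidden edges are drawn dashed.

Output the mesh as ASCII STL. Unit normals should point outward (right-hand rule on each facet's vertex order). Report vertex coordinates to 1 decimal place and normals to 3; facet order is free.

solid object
 facet normal -0.900 -0.436 0.002
  outer loop
   vertex 1.8 3.2 5.2
   vertex 1.7 3.4 4.0
   vertex 3.1 0.5 1.7
  endloop
 endfacet
 facet normal -0.325 -0.803 0.499
  outer loop
   vertex 5.6 1.6 5.1
   vertex 1.8 3.2 5.2
   vertex 3.1 0.5 1.7
  endloop
 endfacet
 facet normal -0.930 -0.209 -0.302
  outer loop
   vertex 1.9 5.4 2.0
   vertex 3.1 0.5 1.7
   vertex 1.7 3.4 4.0
  endloop
 endfacet
 facet normal -0.326 -0.022 -0.945
  outer loop
   vertex 1.9 5.4 2.0
   vertex 6.0 4.7 0.6
   vertex 3.1 0.5 1.7
  endloop
 endfacet
 facet normal -0.970 0.213 0.116
  outer loop
   vertex 1.9 5.4 2.0
   vertex 1.7 3.4 4.0
   vertex 1.8 3.2 5.2
  endloop
 endfacet
 facet normal -0.128 -0.168 -0.978
  outer loop
   vertex 5.5 1.0 1.3
   vertex 3.1 0.5 1.7
   vertex 6.0 4.7 0.6
  endloop
 endfacet
 facet normal 0.991 -0.135 -0.005
  outer loop
   vertex 5.5 1.0 1.3
   vertex 6.0 4.7 0.6
   vertex 5.6 1.6 5.1
  endloop
 endfacet
 facet normal 0.225 -0.963 0.146
  outer loop
   vertex 5.5 1.0 1.3
   vertex 5.6 1.6 5.1
   vertex 3.1 0.5 1.7
  endloop
 endfacet
 facet normal 0.072 0.961 -0.268
  outer loop
   vertex 5.6 5.4 3.0
   vertex 6.0 4.7 0.6
   vertex 1.9 5.4 2.0
  endloop
 endfacet
 facet normal 0.987 0.078 0.142
  outer loop
   vertex 5.6 5.4 3.0
   vertex 5.6 1.6 5.1
   vertex 6.0 4.7 0.6
  endloop
 endfacet
 facet normal 0.021 0.997 -0.078
  outer loop
   vertex 3.1 5.5 3.6
   vertex 5.6 5.4 3.0
   vertex 1.9 5.4 2.0
  endloop
 endfacet
 facet normal 0.220 0.470 0.855
  outer loop
   vertex 3.1 5.5 3.6
   vertex 1.8 3.2 5.2
   vertex 5.6 1.6 5.1
  endloop
 endfacet
 facet normal 0.224 0.471 0.853
  outer loop
   vertex 3.1 5.5 3.6
   vertex 5.6 1.6 5.1
   vertex 5.6 5.4 3.0
  endloop
 endfacet
 facet normal -0.910 0.354 0.215
  outer loop
   vertex 2.0 4.2 4.4
   vertex 1.9 5.4 2.0
   vertex 1.8 3.2 5.2
  endloop
 endfacet
 facet normal -0.212 0.636 0.742
  outer loop
   vertex 2.0 4.2 4.4
   vertex 1.8 3.2 5.2
   vertex 3.1 5.5 3.6
  endloop
 endfacet
 facet normal -0.574 0.723 0.385
  outer loop
   vertex 2.0 4.2 4.4
   vertex 3.1 5.5 3.6
   vertex 1.9 5.4 2.0
  endloop
 endfacet
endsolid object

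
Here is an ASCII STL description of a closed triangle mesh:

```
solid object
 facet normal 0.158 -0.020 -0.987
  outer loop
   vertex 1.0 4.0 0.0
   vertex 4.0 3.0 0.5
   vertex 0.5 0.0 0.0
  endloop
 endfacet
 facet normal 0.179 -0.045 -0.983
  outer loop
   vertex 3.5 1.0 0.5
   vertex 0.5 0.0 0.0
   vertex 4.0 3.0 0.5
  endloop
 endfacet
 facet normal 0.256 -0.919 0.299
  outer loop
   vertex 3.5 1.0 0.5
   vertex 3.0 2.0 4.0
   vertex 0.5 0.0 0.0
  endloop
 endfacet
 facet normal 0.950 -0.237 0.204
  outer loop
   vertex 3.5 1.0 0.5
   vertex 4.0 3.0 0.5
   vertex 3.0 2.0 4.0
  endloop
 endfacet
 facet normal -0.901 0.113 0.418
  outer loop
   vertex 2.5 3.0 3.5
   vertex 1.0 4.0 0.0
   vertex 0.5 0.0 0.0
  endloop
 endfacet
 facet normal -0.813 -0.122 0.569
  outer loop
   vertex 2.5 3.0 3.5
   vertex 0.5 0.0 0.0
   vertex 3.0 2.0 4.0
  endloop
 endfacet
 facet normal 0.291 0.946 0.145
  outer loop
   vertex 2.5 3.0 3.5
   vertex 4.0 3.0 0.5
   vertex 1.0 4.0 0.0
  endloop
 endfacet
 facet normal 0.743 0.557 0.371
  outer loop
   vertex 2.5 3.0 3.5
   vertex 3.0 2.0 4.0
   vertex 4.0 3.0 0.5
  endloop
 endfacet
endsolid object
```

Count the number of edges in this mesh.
12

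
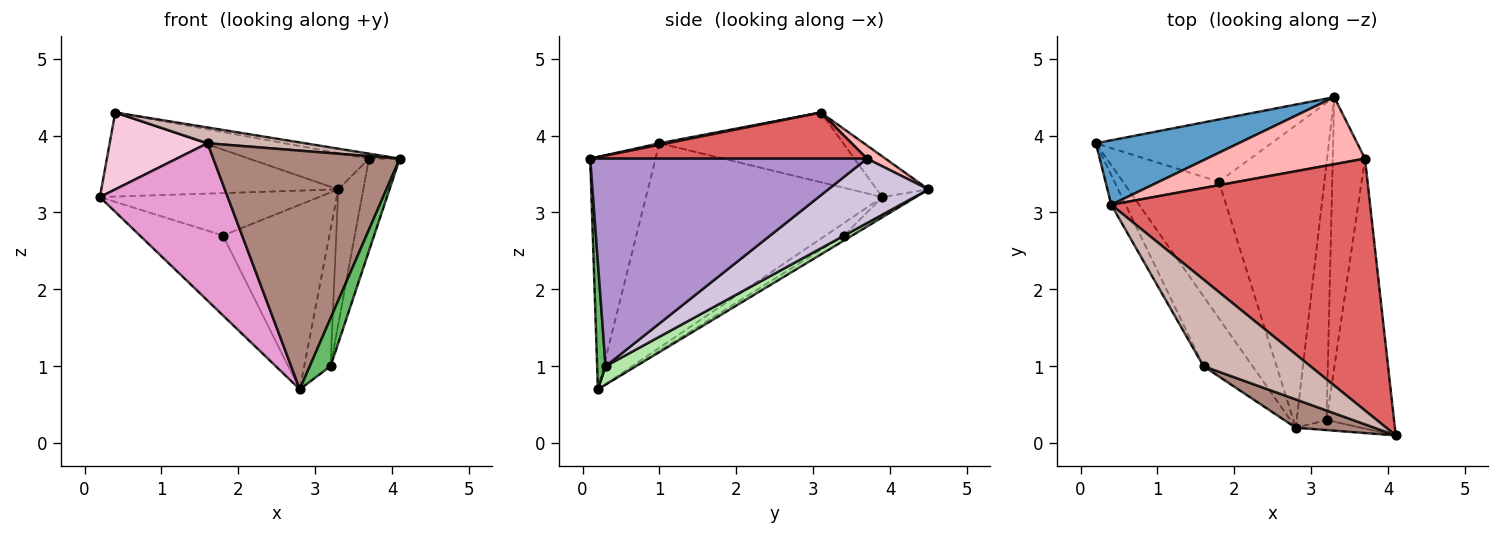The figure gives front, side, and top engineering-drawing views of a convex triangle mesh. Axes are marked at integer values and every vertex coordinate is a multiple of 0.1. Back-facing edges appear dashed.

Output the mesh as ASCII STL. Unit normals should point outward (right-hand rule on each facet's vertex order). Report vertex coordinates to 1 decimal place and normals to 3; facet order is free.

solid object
 facet normal -0.171 0.782 0.600
  outer loop
   vertex 0.4 3.1 4.3
   vertex 3.3 4.5 3.3
   vertex 0.2 3.9 3.2
  endloop
 endfacet
 facet normal -0.082 0.561 -0.824
  outer loop
   vertex 1.8 3.4 2.7
   vertex 0.2 3.9 3.2
   vertex 3.3 4.5 3.3
  endloop
 endfacet
 facet normal -0.111 0.501 -0.858
  outer loop
   vertex 1.8 3.4 2.7
   vertex 2.8 0.2 0.7
   vertex 0.2 3.9 3.2
  endloop
 endfacet
 facet normal -0.040 0.520 -0.853
  outer loop
   vertex 1.8 3.4 2.7
   vertex 3.3 4.5 3.3
   vertex 2.8 0.2 0.7
  endloop
 endfacet
 facet normal 0.370 -0.909 -0.191
  outer loop
   vertex 3.2 0.3 1.0
   vertex 4.1 0.1 3.7
   vertex 2.8 0.2 0.7
  endloop
 endfacet
 facet normal 0.478 0.413 -0.775
  outer loop
   vertex 3.2 0.3 1.0
   vertex 2.8 0.2 0.7
   vertex 3.3 4.5 3.3
  endloop
 endfacet
 facet normal 0.175 0.019 0.984
  outer loop
   vertex 3.7 3.7 3.7
   vertex 0.4 3.1 4.3
   vertex 4.1 0.1 3.7
  endloop
 endfacet
 facet normal 0.073 0.475 0.877
  outer loop
   vertex 3.7 3.7 3.7
   vertex 3.3 4.5 3.3
   vertex 0.4 3.1 4.3
  endloop
 endfacet
 facet normal 0.946 0.105 -0.307
  outer loop
   vertex 3.7 3.7 3.7
   vertex 4.1 0.1 3.7
   vertex 3.2 0.3 1.0
  endloop
 endfacet
 facet normal 0.873 0.218 -0.436
  outer loop
   vertex 3.7 3.7 3.7
   vertex 3.2 0.3 1.0
   vertex 3.3 4.5 3.3
  endloop
 endfacet
 facet normal -0.329 -0.938 0.111
  outer loop
   vertex 1.6 1.0 3.9
   vertex 2.8 0.2 0.7
   vertex 4.1 0.1 3.7
  endloop
 endfacet
 facet normal 0.014 -0.179 0.984
  outer loop
   vertex 1.6 1.0 3.9
   vertex 4.1 0.1 3.7
   vertex 0.4 3.1 4.3
  endloop
 endfacet
 facet normal -0.861 -0.465 -0.206
  outer loop
   vertex 1.6 1.0 3.9
   vertex 0.2 3.9 3.2
   vertex 2.8 0.2 0.7
  endloop
 endfacet
 facet normal -0.869 -0.462 -0.178
  outer loop
   vertex 1.6 1.0 3.9
   vertex 0.4 3.1 4.3
   vertex 0.2 3.9 3.2
  endloop
 endfacet
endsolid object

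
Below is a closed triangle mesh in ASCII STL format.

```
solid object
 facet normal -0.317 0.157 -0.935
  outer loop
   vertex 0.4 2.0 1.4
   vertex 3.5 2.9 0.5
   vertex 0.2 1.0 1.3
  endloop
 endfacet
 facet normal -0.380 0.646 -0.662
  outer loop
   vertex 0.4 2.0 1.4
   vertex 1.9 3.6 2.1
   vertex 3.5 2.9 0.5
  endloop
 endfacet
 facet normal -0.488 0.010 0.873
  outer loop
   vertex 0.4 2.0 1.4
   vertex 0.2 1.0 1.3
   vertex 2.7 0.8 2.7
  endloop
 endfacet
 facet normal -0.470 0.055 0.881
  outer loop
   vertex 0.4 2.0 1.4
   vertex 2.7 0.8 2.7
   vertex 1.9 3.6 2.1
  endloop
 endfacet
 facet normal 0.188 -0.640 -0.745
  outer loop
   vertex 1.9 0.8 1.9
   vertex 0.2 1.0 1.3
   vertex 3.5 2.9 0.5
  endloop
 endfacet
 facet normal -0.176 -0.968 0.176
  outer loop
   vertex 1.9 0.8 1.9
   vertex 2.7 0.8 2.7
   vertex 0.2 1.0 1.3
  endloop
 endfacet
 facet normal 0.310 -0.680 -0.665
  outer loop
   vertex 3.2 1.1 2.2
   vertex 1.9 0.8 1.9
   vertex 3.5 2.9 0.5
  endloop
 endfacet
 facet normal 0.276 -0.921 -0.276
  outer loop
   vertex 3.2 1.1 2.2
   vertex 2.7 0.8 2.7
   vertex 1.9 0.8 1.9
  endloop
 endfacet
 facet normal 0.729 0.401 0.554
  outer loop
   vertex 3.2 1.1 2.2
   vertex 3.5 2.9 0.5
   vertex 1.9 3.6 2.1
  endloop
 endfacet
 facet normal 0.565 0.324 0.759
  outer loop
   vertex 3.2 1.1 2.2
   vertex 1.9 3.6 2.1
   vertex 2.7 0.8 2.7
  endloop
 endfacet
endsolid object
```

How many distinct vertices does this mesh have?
7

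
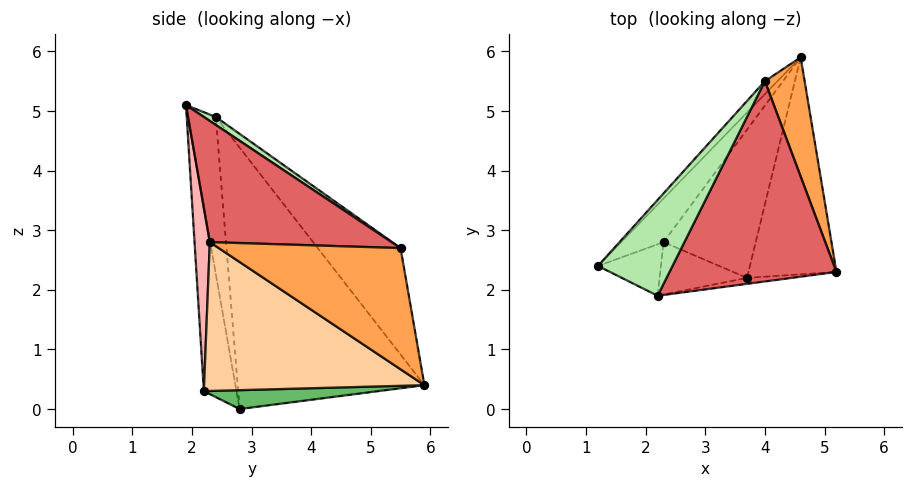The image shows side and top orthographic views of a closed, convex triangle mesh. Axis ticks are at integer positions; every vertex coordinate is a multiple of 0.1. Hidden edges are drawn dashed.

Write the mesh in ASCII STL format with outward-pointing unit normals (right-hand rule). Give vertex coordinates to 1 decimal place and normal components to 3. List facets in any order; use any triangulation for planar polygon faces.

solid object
 facet normal -0.789 0.602 -0.128
  outer loop
   vertex 2.3 2.8 0.0
   vertex 1.2 2.4 4.9
   vertex 4.6 5.9 0.4
  endloop
 endfacet
 facet normal -0.770 0.631 -0.091
  outer loop
   vertex 4.0 5.5 2.7
   vertex 4.6 5.9 0.4
   vertex 1.2 2.4 4.9
  endloop
 endfacet
 facet normal 0.892 0.344 0.293
  outer loop
   vertex 4.0 5.5 2.7
   vertex 5.2 2.3 2.8
   vertex 4.6 5.9 0.4
  endloop
 endfacet
 facet normal 0.845 -0.192 -0.499
  outer loop
   vertex 3.7 2.2 0.3
   vertex 4.6 5.9 0.4
   vertex 5.2 2.3 2.8
  endloop
 endfacet
 facet normal 0.200 -0.022 -0.979
  outer loop
   vertex 3.7 2.2 0.3
   vertex 2.3 2.8 0.0
   vertex 4.6 5.9 0.4
  endloop
 endfacet
 facet normal 0.091 0.521 0.849
  outer loop
   vertex 2.2 1.9 5.1
   vertex 4.0 5.5 2.7
   vertex 1.2 2.4 4.9
  endloop
 endfacet
 facet normal 0.571 0.239 0.786
  outer loop
   vertex 2.2 1.9 5.1
   vertex 5.2 2.3 2.8
   vertex 4.0 5.5 2.7
  endloop
 endfacet
 facet normal 0.112 -0.993 -0.027
  outer loop
   vertex 2.2 1.9 5.1
   vertex 3.7 2.2 0.3
   vertex 5.2 2.3 2.8
  endloop
 endfacet
 facet normal -0.414 -0.895 -0.166
  outer loop
   vertex 2.2 1.9 5.1
   vertex 1.2 2.4 4.9
   vertex 2.3 2.8 0.0
  endloop
 endfacet
 facet normal -0.357 -0.919 -0.169
  outer loop
   vertex 2.2 1.9 5.1
   vertex 2.3 2.8 0.0
   vertex 3.7 2.2 0.3
  endloop
 endfacet
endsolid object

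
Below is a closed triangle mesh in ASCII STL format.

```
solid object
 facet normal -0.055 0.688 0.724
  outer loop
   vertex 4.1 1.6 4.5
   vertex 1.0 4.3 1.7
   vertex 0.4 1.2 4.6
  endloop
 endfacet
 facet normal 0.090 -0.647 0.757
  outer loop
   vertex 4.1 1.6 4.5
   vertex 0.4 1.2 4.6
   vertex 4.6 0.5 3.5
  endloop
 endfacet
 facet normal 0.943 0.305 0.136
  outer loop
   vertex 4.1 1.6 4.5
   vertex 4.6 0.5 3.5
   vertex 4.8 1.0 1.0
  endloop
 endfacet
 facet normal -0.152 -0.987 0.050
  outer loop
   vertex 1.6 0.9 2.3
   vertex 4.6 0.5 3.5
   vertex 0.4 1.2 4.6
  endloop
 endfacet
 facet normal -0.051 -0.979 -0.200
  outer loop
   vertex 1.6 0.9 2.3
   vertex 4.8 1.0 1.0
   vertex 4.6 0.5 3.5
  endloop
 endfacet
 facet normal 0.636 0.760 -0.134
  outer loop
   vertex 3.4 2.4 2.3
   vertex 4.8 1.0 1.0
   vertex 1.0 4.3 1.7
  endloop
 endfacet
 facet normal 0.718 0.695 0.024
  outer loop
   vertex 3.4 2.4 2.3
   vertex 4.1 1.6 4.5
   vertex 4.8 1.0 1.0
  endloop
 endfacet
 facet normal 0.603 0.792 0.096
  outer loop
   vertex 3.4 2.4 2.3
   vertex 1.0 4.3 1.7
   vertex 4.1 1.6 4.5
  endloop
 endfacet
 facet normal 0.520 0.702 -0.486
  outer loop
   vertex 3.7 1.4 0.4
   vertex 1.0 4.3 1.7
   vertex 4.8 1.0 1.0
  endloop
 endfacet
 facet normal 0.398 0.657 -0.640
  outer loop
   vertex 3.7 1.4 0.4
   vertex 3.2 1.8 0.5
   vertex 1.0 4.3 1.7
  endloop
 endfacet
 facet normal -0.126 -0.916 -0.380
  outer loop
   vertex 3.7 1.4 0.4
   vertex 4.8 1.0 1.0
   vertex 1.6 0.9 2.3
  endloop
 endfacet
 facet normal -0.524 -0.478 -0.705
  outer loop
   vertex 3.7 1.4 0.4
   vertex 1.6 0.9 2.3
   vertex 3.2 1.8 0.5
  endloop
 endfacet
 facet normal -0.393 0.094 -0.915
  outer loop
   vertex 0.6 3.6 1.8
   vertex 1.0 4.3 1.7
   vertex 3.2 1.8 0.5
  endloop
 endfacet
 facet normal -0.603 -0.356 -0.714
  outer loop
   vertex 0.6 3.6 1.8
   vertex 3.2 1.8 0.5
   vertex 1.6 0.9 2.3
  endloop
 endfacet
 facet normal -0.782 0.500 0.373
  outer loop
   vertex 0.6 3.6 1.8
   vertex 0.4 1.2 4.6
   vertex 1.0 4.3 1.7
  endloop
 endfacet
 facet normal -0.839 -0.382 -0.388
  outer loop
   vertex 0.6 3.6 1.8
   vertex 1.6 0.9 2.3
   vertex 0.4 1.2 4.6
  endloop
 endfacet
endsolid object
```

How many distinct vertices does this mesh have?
10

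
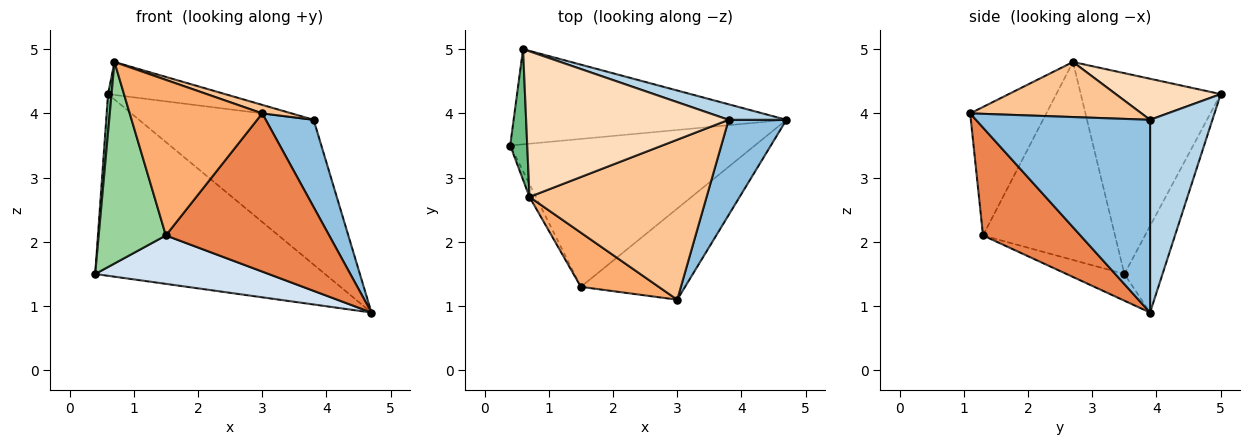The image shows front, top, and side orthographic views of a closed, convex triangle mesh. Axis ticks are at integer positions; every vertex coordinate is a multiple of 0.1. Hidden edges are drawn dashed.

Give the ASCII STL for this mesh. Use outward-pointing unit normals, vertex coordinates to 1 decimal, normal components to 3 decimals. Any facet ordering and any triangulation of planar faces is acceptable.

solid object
 facet normal -0.146 0.876 -0.459
  outer loop
   vertex 0.6 5.0 4.3
   vertex 4.7 3.9 0.9
   vertex 0.4 3.5 1.5
  endloop
 endfacet
 facet normal 0.926 -0.255 0.278
  outer loop
   vertex 3.8 3.9 3.9
   vertex 3.0 1.1 4.0
   vertex 4.7 3.9 0.9
  endloop
 endfacet
 facet normal 0.335 0.937 0.100
  outer loop
   vertex 3.8 3.9 3.9
   vertex 4.7 3.9 0.9
   vertex 0.6 5.0 4.3
  endloop
 endfacet
 facet normal -0.103 -0.309 -0.945
  outer loop
   vertex 1.5 1.3 2.1
   vertex 0.4 3.5 1.5
   vertex 4.7 3.9 0.9
  endloop
 endfacet
 facet normal 0.459 -0.770 -0.443
  outer loop
   vertex 1.5 1.3 2.1
   vertex 4.7 3.9 0.9
   vertex 3.0 1.1 4.0
  endloop
 endfacet
 facet normal -0.477 -0.830 0.289
  outer loop
   vertex 0.7 2.7 4.8
   vertex 1.5 1.3 2.1
   vertex 3.0 1.1 4.0
  endloop
 endfacet
 facet normal 0.296 -0.051 0.954
  outer loop
   vertex 0.7 2.7 4.8
   vertex 3.0 1.1 4.0
   vertex 3.8 3.9 3.9
  endloop
 endfacet
 facet normal 0.194 0.216 0.957
  outer loop
   vertex 0.7 2.7 4.8
   vertex 3.8 3.9 3.9
   vertex 0.6 5.0 4.3
  endloop
 endfacet
 facet normal -0.996 -0.025 0.085
  outer loop
   vertex 0.7 2.7 4.8
   vertex 0.6 5.0 4.3
   vertex 0.4 3.5 1.5
  endloop
 endfacet
 facet normal -0.891 -0.453 -0.029
  outer loop
   vertex 0.7 2.7 4.8
   vertex 0.4 3.5 1.5
   vertex 1.5 1.3 2.1
  endloop
 endfacet
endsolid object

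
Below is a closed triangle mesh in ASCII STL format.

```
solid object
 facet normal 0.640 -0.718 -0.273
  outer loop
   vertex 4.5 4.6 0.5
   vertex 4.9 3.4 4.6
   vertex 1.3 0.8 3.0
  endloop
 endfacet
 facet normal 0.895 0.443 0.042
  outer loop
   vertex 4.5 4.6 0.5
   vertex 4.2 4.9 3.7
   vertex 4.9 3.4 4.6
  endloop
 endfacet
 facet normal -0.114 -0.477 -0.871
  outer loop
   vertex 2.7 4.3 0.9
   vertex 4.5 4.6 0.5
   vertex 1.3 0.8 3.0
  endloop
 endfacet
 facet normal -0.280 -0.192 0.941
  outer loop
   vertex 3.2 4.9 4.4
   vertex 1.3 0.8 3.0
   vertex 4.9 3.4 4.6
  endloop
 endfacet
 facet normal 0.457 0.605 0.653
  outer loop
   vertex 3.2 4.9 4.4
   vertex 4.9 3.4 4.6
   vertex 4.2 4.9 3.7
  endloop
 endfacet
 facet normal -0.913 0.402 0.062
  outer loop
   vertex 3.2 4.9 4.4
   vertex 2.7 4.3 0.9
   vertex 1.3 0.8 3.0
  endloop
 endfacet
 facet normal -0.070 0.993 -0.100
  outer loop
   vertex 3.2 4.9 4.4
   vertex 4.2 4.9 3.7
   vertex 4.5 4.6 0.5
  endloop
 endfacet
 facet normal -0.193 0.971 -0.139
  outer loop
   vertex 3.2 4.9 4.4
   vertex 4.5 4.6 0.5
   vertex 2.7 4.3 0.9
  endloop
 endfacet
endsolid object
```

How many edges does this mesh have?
12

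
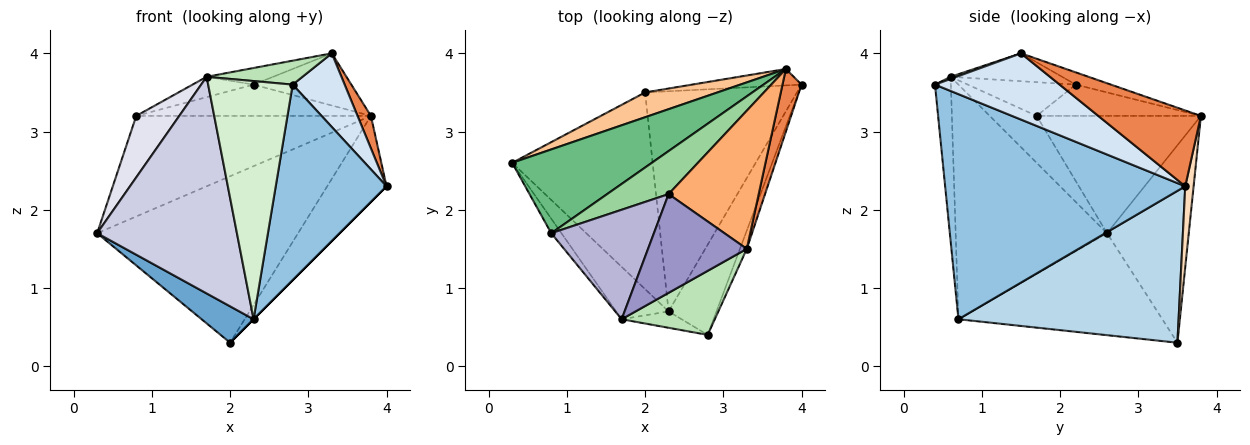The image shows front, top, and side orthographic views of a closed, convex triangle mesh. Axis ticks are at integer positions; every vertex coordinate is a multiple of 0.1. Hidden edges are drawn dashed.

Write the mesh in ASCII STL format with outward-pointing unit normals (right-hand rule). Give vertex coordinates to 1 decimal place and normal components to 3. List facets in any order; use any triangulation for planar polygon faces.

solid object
 facet normal -0.581 -0.148 -0.800
  outer loop
   vertex 2.3 0.7 0.6
   vertex 0.3 2.6 1.7
   vertex 2.0 3.5 0.3
  endloop
 endfacet
 facet normal 0.891 -0.411 -0.190
  outer loop
   vertex 2.3 0.7 0.6
   vertex 4.0 3.6 2.3
   vertex 2.8 0.4 3.6
  endloop
 endfacet
 facet normal 0.707 0.000 -0.707
  outer loop
   vertex 2.3 0.7 0.6
   vertex 2.0 3.5 0.3
   vertex 4.0 3.6 2.3
  endloop
 endfacet
 facet normal 0.919 -0.383 -0.095
  outer loop
   vertex 3.3 1.5 4.0
   vertex 2.8 0.4 3.6
   vertex 4.0 3.6 2.3
  endloop
 endfacet
 facet normal 0.962 -0.125 0.242
  outer loop
   vertex 3.8 3.8 3.2
   vertex 3.3 1.5 4.0
   vertex 4.0 3.6 2.3
  endloop
 endfacet
 facet normal -0.126 0.350 0.928
  outer loop
   vertex 3.8 3.8 3.2
   vertex 2.3 2.2 3.6
   vertex 3.3 1.5 4.0
  endloop
 endfacet
 facet normal -0.373 0.918 0.137
  outer loop
   vertex 3.8 3.8 3.2
   vertex 2.0 3.5 0.3
   vertex 0.3 2.6 1.7
  endloop
 endfacet
 facet normal 0.137 0.973 -0.186
  outer loop
   vertex 3.8 3.8 3.2
   vertex 4.0 3.6 2.3
   vertex 2.0 3.5 0.3
  endloop
 endfacet
 facet normal -0.474 0.677 0.564
  outer loop
   vertex 3.8 3.8 3.2
   vertex 0.3 2.6 1.7
   vertex 0.8 1.7 3.2
  endloop
 endfacet
 facet normal -0.381 0.544 0.748
  outer loop
   vertex 3.8 3.8 3.2
   vertex 0.8 1.7 3.2
   vertex 2.3 2.2 3.6
  endloop
 endfacet
 facet normal 0.021 -0.350 0.936
  outer loop
   vertex 1.7 0.6 3.7
   vertex 2.8 0.4 3.6
   vertex 3.3 1.5 4.0
  endloop
 endfacet
 facet normal -0.184 -0.981 -0.067
  outer loop
   vertex 1.7 0.6 3.7
   vertex 2.3 0.7 0.6
   vertex 2.8 0.4 3.6
  endloop
 endfacet
 facet normal -0.268 0.160 0.950
  outer loop
   vertex 1.7 0.6 3.7
   vertex 3.3 1.5 4.0
   vertex 2.3 2.2 3.6
  endloop
 endfacet
 facet normal -0.307 0.174 0.936
  outer loop
   vertex 1.7 0.6 3.7
   vertex 2.3 2.2 3.6
   vertex 0.8 1.7 3.2
  endloop
 endfacet
 facet normal -0.725 -0.669 -0.162
  outer loop
   vertex 1.7 0.6 3.7
   vertex 0.3 2.6 1.7
   vertex 2.3 0.7 0.6
  endloop
 endfacet
 facet normal -0.728 -0.667 -0.158
  outer loop
   vertex 1.7 0.6 3.7
   vertex 0.8 1.7 3.2
   vertex 0.3 2.6 1.7
  endloop
 endfacet
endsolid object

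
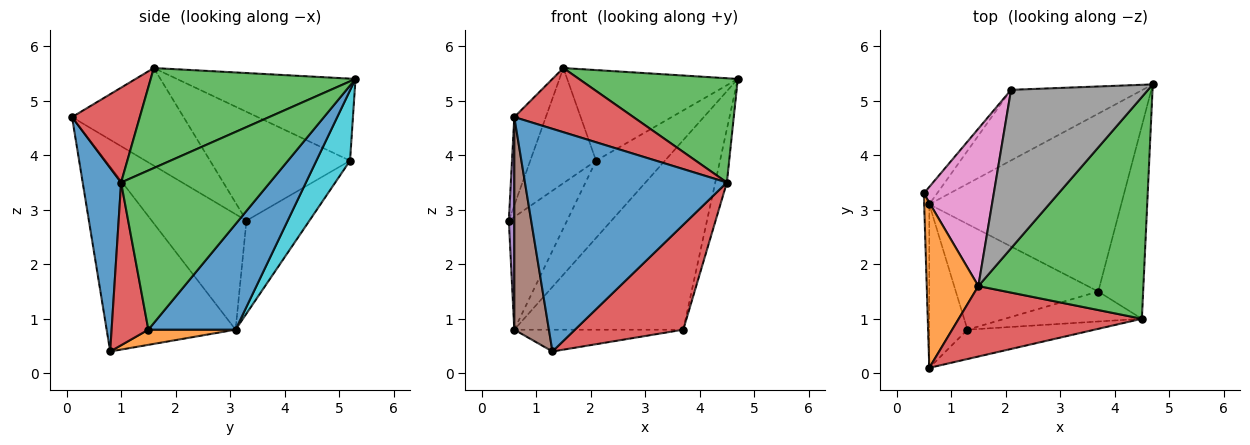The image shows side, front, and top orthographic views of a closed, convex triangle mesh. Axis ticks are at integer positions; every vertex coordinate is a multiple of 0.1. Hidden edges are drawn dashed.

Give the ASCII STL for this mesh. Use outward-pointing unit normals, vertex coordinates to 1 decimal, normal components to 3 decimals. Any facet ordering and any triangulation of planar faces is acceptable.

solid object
 facet normal 0.185 -0.974 -0.128
  outer loop
   vertex 4.5 1.0 3.5
   vertex 0.6 0.1 4.7
   vertex 1.3 0.8 0.4
  endloop
 endfacet
 facet normal -0.858 0.242 0.454
  outer loop
   vertex 1.5 1.6 5.6
   vertex 0.5 3.3 2.8
   vertex 0.6 0.1 4.7
  endloop
 endfacet
 facet normal 0.481 -0.373 0.794
  outer loop
   vertex 1.5 1.6 5.6
   vertex 4.5 1.0 3.5
   vertex 4.7 5.3 5.4
  endloop
 endfacet
 facet normal 0.358 -0.629 0.690
  outer loop
   vertex 1.5 1.6 5.6
   vertex 0.6 0.1 4.7
   vertex 4.5 1.0 3.5
  endloop
 endfacet
 facet normal -0.997 -0.057 -0.044
  outer loop
   vertex 0.6 3.1 0.8
   vertex 0.6 0.1 4.7
   vertex 0.5 3.3 2.8
  endloop
 endfacet
 facet normal -0.947 -0.254 -0.196
  outer loop
   vertex 0.6 3.1 0.8
   vertex 1.3 0.8 0.4
   vertex 0.6 0.1 4.7
  endloop
 endfacet
 facet normal -0.782 0.368 0.503
  outer loop
   vertex 2.1 5.2 3.9
   vertex 0.5 3.3 2.8
   vertex 1.5 1.6 5.6
  endloop
 endfacet
 facet normal -0.461 0.441 0.770
  outer loop
   vertex 2.1 5.2 3.9
   vertex 1.5 1.6 5.6
   vertex 4.7 5.3 5.4
  endloop
 endfacet
 facet normal -0.730 0.675 -0.104
  outer loop
   vertex 2.1 5.2 3.9
   vertex 0.6 3.1 0.8
   vertex 0.5 3.3 2.8
  endloop
 endfacet
 facet normal 0.339 0.694 -0.635
  outer loop
   vertex 2.1 5.2 3.9
   vertex 4.7 5.3 5.4
   vertex 0.6 3.1 0.8
  endloop
 endfacet
 facet normal 0.352 0.683 -0.640
  outer loop
   vertex 3.7 1.5 0.8
   vertex 0.6 3.1 0.8
   vertex 4.7 5.3 5.4
  endloop
 endfacet
 facet normal 0.104 0.201 -0.974
  outer loop
   vertex 3.7 1.5 0.8
   vertex 1.3 0.8 0.4
   vertex 0.6 3.1 0.8
  endloop
 endfacet
 facet normal 0.960 0.075 -0.271
  outer loop
   vertex 3.7 1.5 0.8
   vertex 4.7 5.3 5.4
   vertex 4.5 1.0 3.5
  endloop
 endfacet
 facet normal 0.310 -0.914 -0.261
  outer loop
   vertex 3.7 1.5 0.8
   vertex 4.5 1.0 3.5
   vertex 1.3 0.8 0.4
  endloop
 endfacet
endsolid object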